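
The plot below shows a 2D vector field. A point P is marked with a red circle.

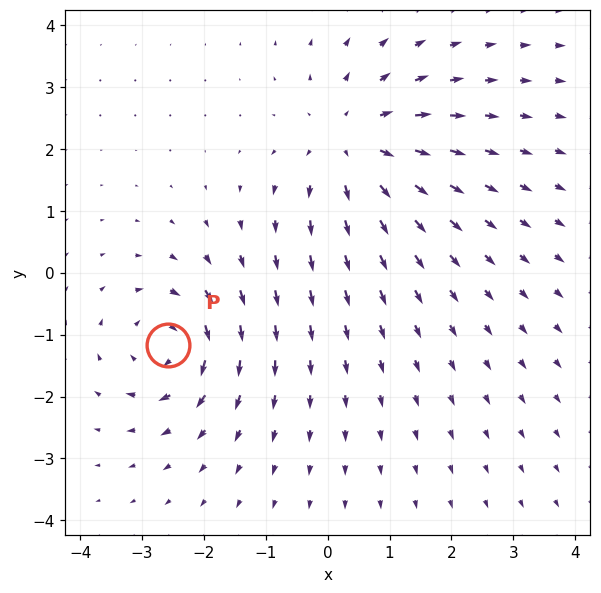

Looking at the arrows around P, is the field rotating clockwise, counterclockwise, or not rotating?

Near P at (-2.6, -1.2) the arrows circulate clockwise. The curl (z-component) there is about -4; negative curl means clockwise rotation.

clockwise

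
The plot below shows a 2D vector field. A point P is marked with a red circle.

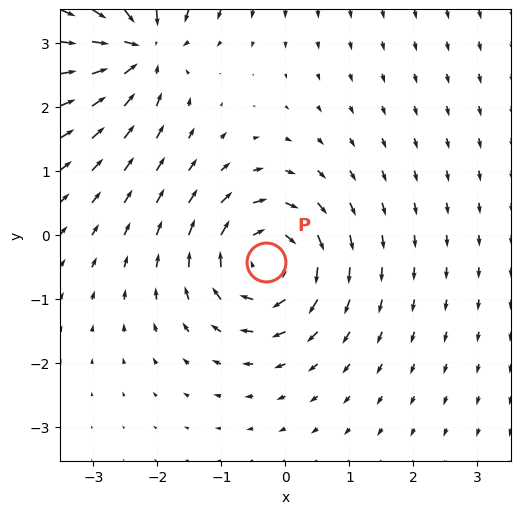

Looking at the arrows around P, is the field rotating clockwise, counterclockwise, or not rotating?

clockwise

Near P at (-0.3, -0.4) the arrows circulate clockwise. The curl (z-component) there is about -6; negative curl means clockwise rotation.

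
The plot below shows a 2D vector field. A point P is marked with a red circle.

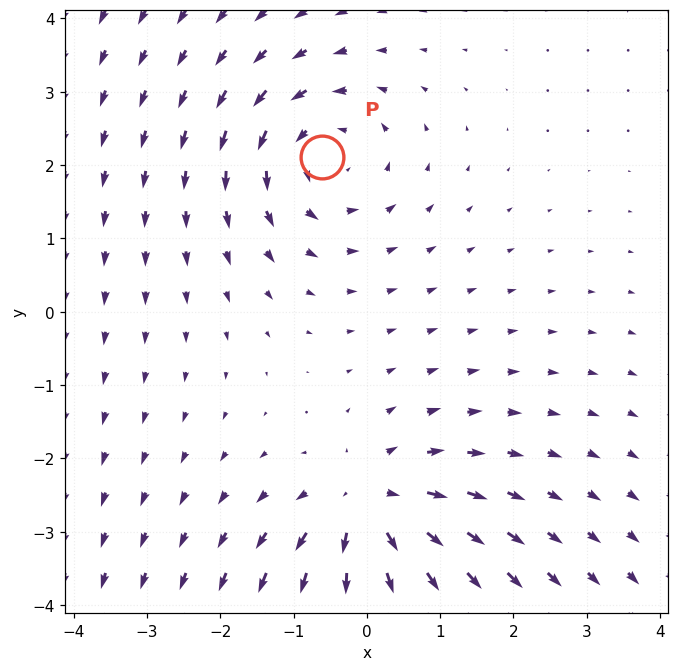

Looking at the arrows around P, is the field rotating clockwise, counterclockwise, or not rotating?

Near P at (-0.6, 2.1) the arrows circulate counterclockwise. The curl (z-component) there is about +3; positive curl means counterclockwise rotation.

counterclockwise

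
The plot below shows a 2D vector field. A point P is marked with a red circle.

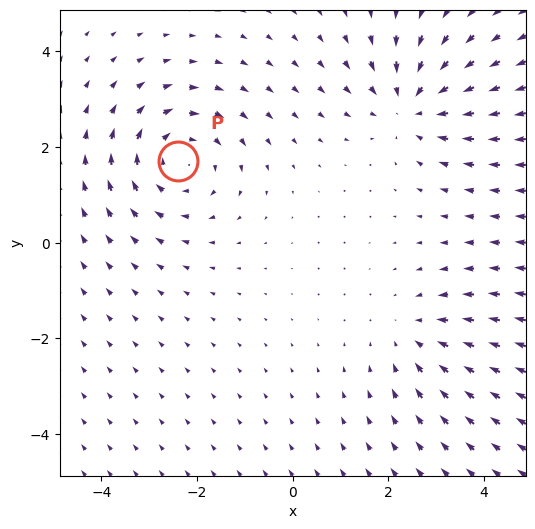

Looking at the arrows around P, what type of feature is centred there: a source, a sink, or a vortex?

At P (-2.4, 1.7) the arrows circulate clockwise. Divergence ≈0, curl about -4 — near-zero divergence with nonzero curl is a vortex.

vortex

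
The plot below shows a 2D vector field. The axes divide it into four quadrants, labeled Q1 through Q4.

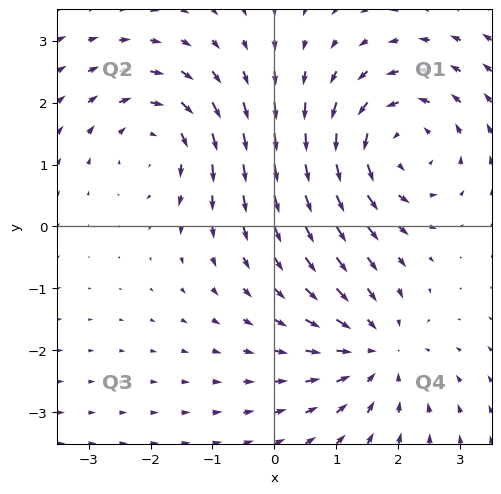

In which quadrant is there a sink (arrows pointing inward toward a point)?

Q4

The sink sits at approximately (1.6, -2.0), which lies in quadrant Q4. The divergence there is about -2, negative as expected for a sink.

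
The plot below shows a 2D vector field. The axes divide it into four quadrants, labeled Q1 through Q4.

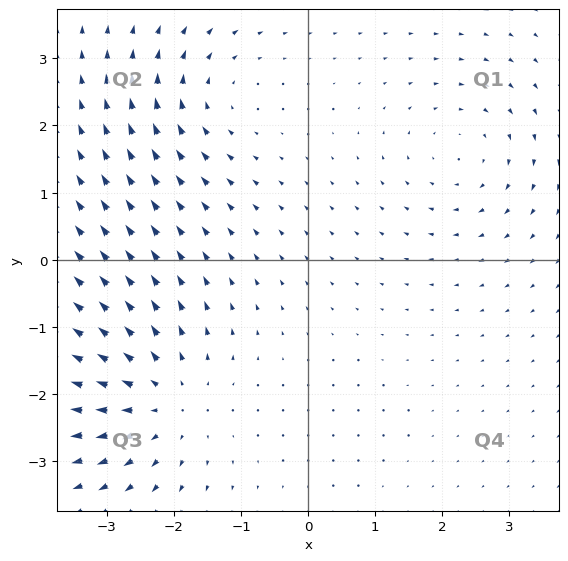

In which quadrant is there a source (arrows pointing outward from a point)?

Q3

The source sits at approximately (-2.1, -2.1), which lies in quadrant Q3. The divergence there is about +3, positive as expected for a source.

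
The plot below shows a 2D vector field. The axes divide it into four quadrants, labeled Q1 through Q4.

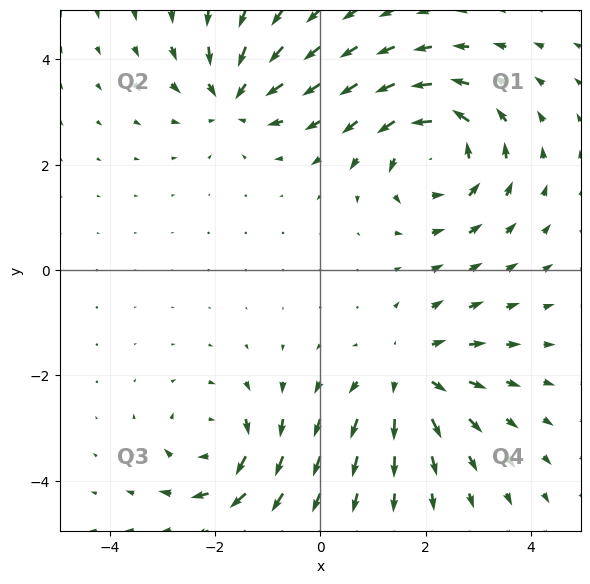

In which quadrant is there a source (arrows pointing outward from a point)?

The source sits at approximately (1.7, -2.0), which lies in quadrant Q4. The divergence there is about +4, positive as expected for a source.

Q4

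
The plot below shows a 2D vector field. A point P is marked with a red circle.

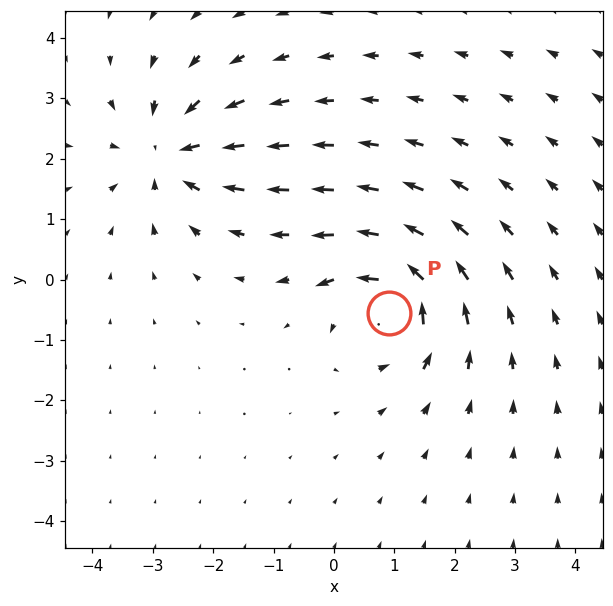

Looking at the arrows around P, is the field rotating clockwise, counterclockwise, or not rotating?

counterclockwise

Near P at (0.9, -0.5) the arrows circulate counterclockwise. The curl (z-component) there is about +5; positive curl means counterclockwise rotation.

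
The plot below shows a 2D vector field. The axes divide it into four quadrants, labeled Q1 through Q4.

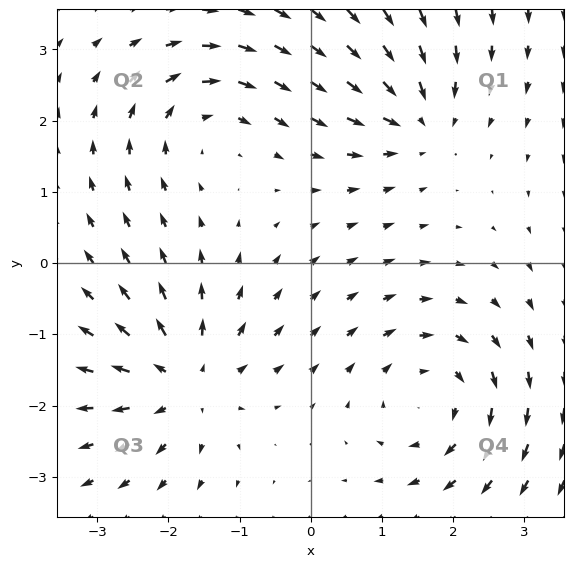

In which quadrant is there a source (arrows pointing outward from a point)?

Q3

The source sits at approximately (-1.8, -1.7), which lies in quadrant Q3. The divergence there is about +4, positive as expected for a source.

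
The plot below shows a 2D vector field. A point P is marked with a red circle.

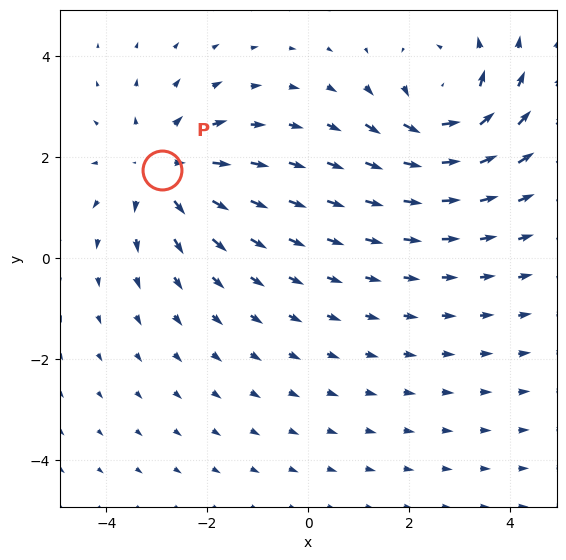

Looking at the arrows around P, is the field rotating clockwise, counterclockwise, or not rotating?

Near P at (-2.9, 1.7) the arrows show no circulation. The curl there is ≈0.

not rotating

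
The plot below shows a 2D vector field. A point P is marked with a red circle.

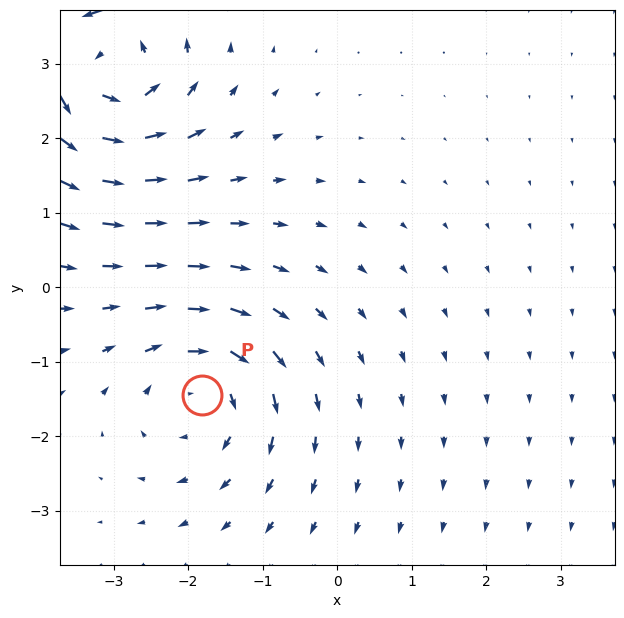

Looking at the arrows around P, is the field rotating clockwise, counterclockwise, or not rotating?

clockwise

Near P at (-1.8, -1.4) the arrows circulate clockwise. The curl (z-component) there is about -3; negative curl means clockwise rotation.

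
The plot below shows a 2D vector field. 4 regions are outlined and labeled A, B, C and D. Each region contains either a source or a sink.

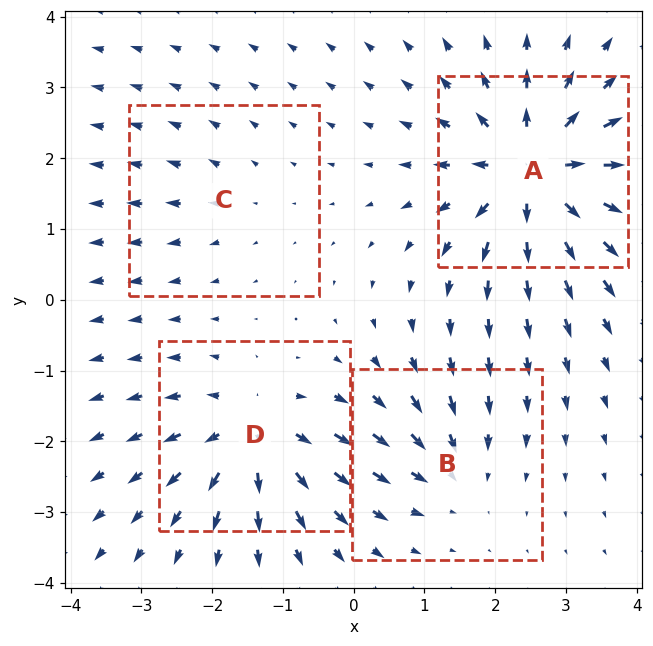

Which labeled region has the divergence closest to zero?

Divergence at each region's feature centre — A: about +9, B: about -4, C: about +2, D: about +6. Region C is closest to zero.

C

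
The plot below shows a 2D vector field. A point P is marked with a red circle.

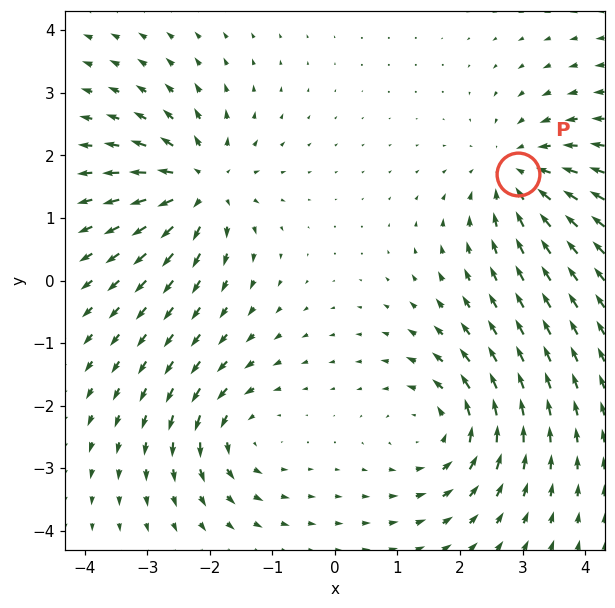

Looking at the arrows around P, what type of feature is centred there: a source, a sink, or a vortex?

sink

At P (2.9, 1.7) the arrows converge inward. Divergence about -5, curl ≈0 — negative divergence with near-zero curl is a sink.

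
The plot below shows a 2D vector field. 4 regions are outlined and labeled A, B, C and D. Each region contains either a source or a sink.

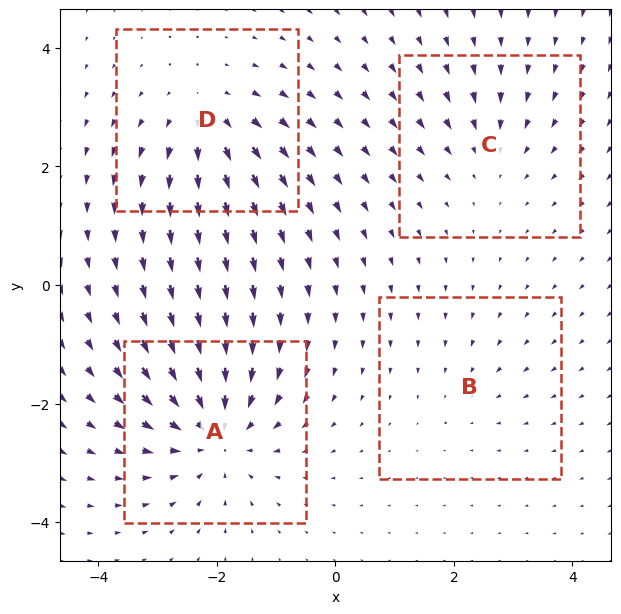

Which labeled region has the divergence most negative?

A

Divergence at each region's feature centre — A: about -6, B: about -2, C: about -3, D: about +4. Region A is most negative.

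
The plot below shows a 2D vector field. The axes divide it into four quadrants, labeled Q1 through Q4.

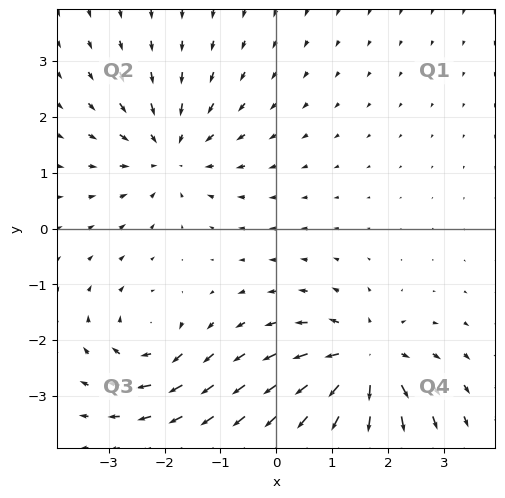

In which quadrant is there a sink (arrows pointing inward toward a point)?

The sink sits at approximately (-1.9, 1.4), which lies in quadrant Q2. The divergence there is about -4, negative as expected for a sink.

Q2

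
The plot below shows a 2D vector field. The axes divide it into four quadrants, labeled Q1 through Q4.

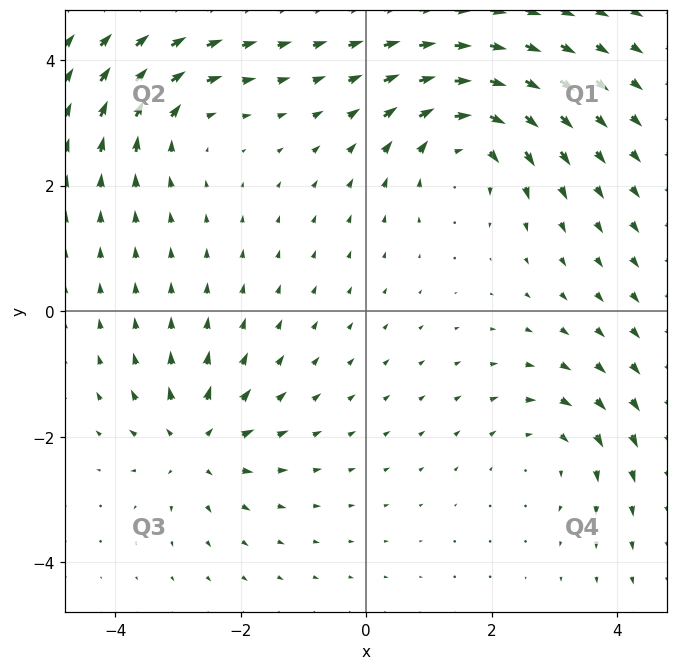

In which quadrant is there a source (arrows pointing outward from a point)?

Q3

The source sits at approximately (-2.7, -2.1), which lies in quadrant Q3. The divergence there is about +4, positive as expected for a source.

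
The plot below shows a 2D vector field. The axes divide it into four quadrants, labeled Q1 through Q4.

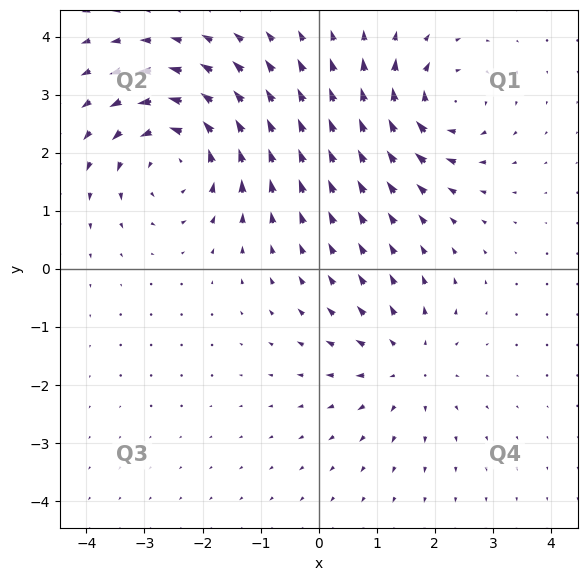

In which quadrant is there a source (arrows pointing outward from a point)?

The source sits at approximately (1.5, -1.6), which lies in quadrant Q4. The divergence there is about +3, positive as expected for a source.

Q4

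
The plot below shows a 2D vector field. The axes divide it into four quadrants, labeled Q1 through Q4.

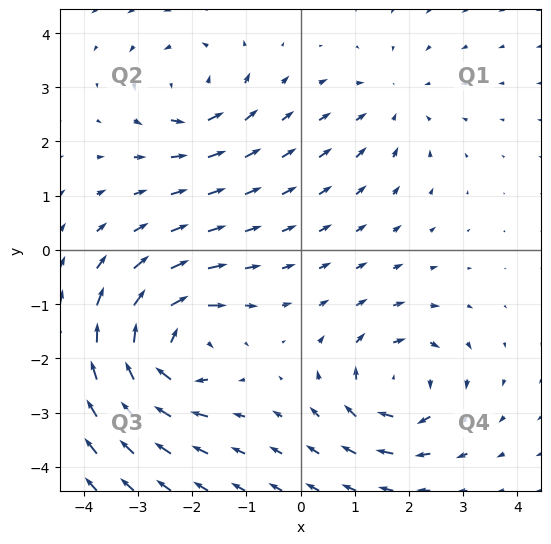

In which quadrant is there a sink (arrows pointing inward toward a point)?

The sink sits at approximately (1.7, 2.7), which lies in quadrant Q1. The divergence there is about -2, negative as expected for a sink.

Q1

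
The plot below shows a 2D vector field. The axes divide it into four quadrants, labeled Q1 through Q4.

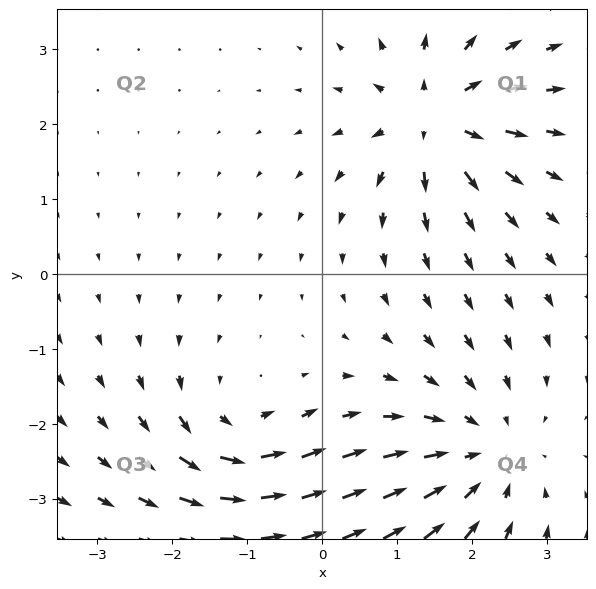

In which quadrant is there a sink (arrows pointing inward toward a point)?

Q4

The sink sits at approximately (2.1, -2.4), which lies in quadrant Q4. The divergence there is about -4, negative as expected for a sink.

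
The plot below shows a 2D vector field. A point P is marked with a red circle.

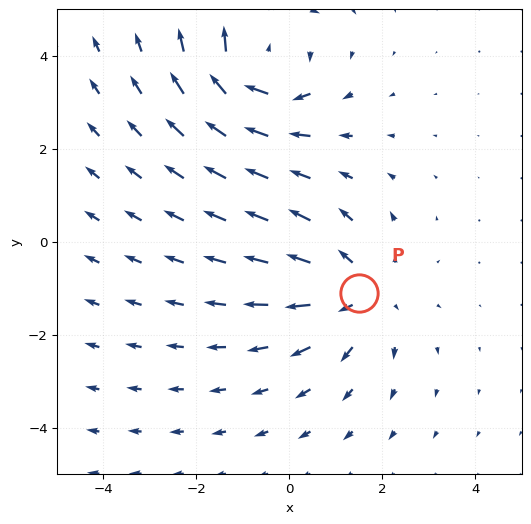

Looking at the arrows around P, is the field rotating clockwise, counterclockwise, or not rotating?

Near P at (1.5, -1.1) the arrows show no circulation. The curl there is ≈0.

not rotating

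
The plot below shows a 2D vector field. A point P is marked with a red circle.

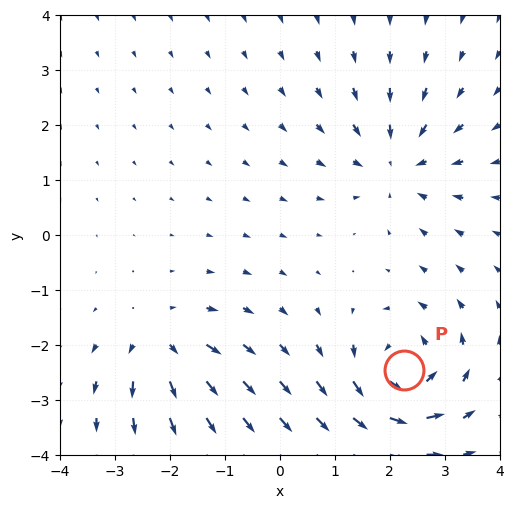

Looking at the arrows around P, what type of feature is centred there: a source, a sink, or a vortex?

vortex

At P (2.2, -2.5) the arrows circulate counterclockwise. Divergence ≈0, curl about +6 — near-zero divergence with nonzero curl is a vortex.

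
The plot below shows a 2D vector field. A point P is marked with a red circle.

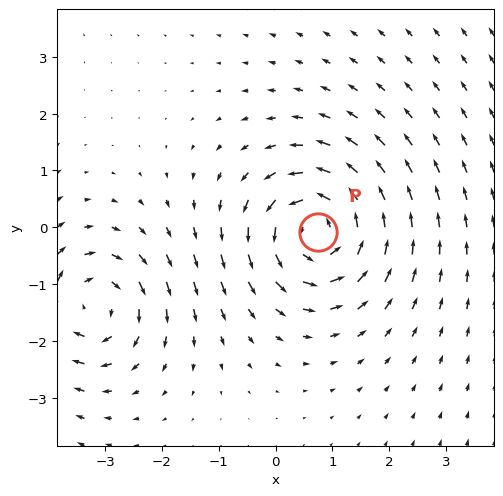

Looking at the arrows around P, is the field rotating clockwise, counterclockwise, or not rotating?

Near P at (0.7, -0.1) the arrows circulate counterclockwise. The curl (z-component) there is about +6; positive curl means counterclockwise rotation.

counterclockwise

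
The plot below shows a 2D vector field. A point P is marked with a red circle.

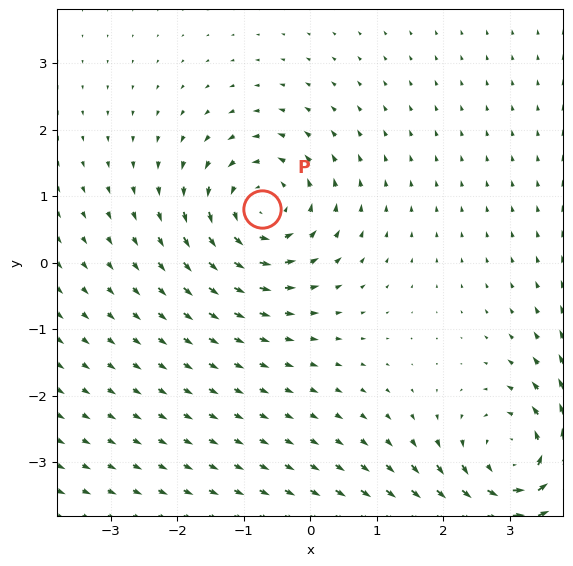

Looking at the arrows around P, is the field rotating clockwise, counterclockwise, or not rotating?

counterclockwise

Near P at (-0.7, 0.8) the arrows circulate counterclockwise. The curl (z-component) there is about +4; positive curl means counterclockwise rotation.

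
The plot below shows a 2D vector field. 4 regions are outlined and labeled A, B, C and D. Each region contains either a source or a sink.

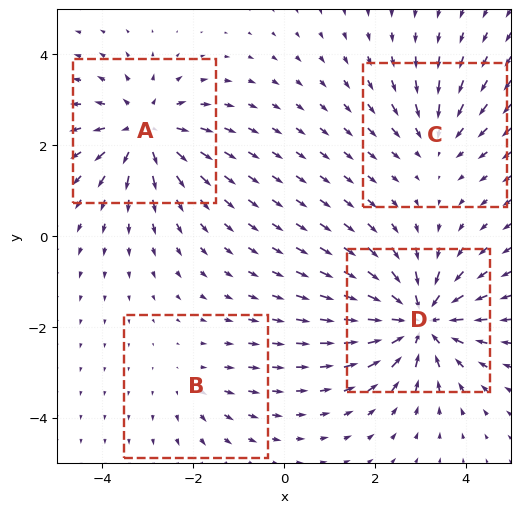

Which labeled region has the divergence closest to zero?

Divergence at each region's feature centre — A: about +6, B: about +2, C: about -3, D: about -7. Region B is closest to zero.

B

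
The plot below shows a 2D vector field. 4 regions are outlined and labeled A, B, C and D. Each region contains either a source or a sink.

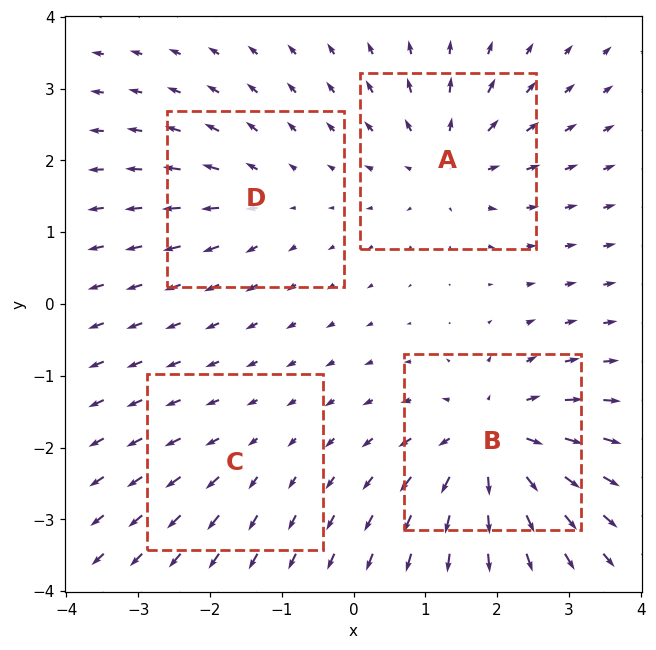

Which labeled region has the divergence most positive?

Divergence at each region's feature centre — A: about +5, B: about +8, C: about +2, D: about +4. Region B is most positive.

B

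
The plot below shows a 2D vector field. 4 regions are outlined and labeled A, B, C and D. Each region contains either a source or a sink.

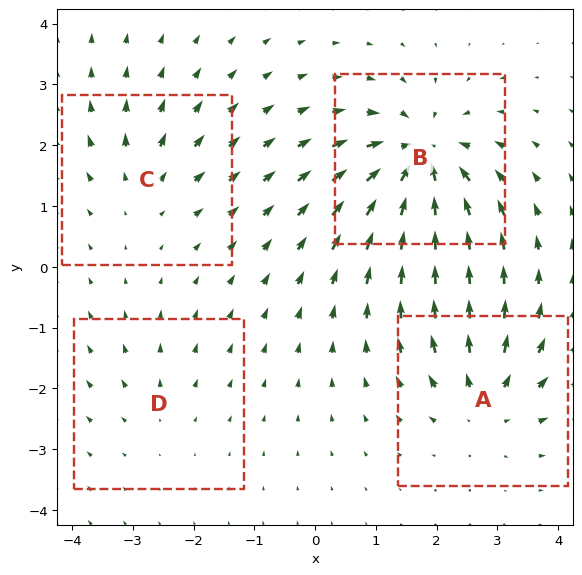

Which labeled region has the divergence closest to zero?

D

Divergence at each region's feature centre — A: about +6, B: about -9, C: about +4, D: about +2. Region D is closest to zero.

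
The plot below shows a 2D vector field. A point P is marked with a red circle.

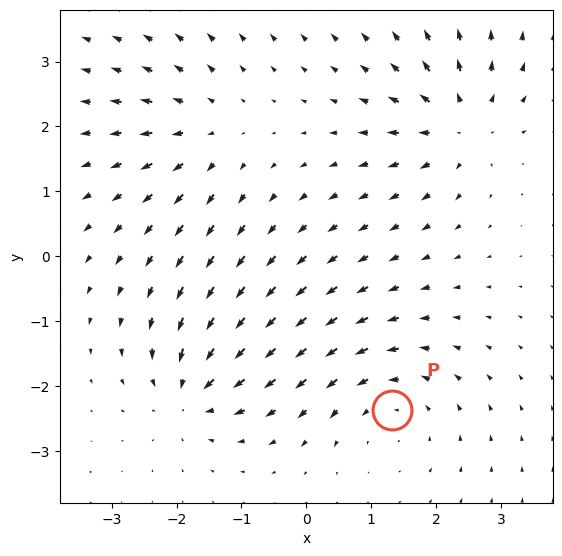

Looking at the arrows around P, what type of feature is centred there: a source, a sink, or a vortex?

At P (1.3, -2.4) the arrows circulate counterclockwise. Divergence ≈0, curl about +3 — near-zero divergence with nonzero curl is a vortex.

vortex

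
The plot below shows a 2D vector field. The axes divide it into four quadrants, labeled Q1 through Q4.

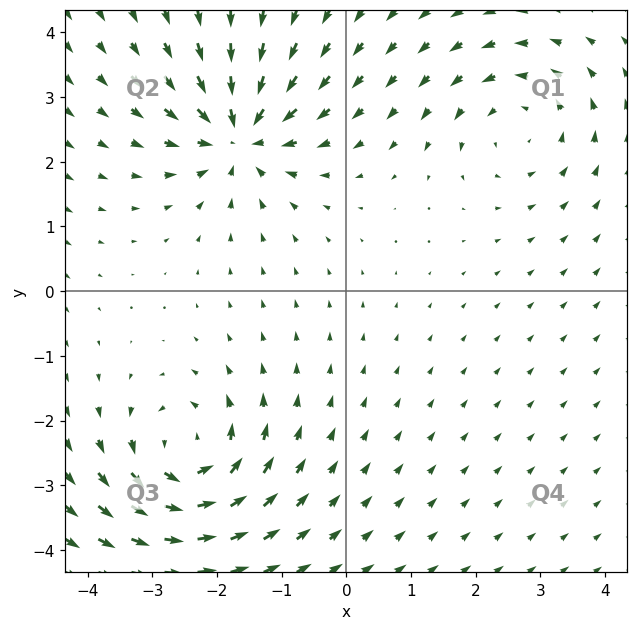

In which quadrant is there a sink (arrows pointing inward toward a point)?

Q2

The sink sits at approximately (-1.7, 2.4), which lies in quadrant Q2. The divergence there is about -7, negative as expected for a sink.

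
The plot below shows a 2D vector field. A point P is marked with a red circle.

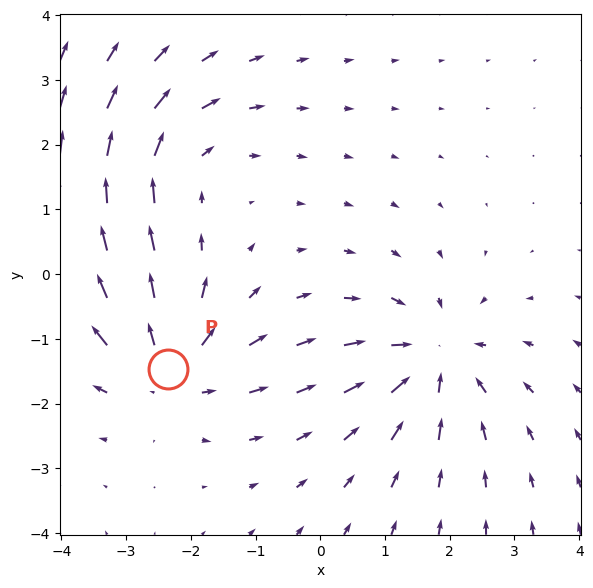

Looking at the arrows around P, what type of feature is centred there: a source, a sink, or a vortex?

At P (-2.4, -1.5) the arrows spread outward. Divergence about +4, curl ≈0 — positive divergence with near-zero curl is a source.

source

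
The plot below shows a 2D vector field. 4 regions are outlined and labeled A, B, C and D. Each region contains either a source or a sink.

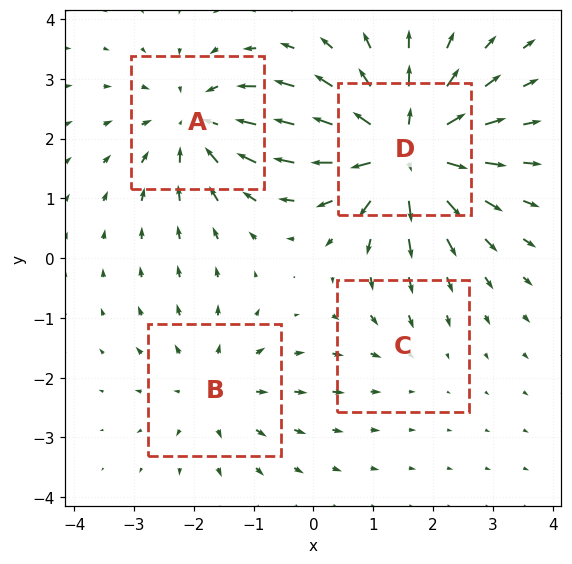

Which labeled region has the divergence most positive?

D

Divergence at each region's feature centre — A: about -5, B: about +3, C: about -2, D: about +7. Region D is most positive.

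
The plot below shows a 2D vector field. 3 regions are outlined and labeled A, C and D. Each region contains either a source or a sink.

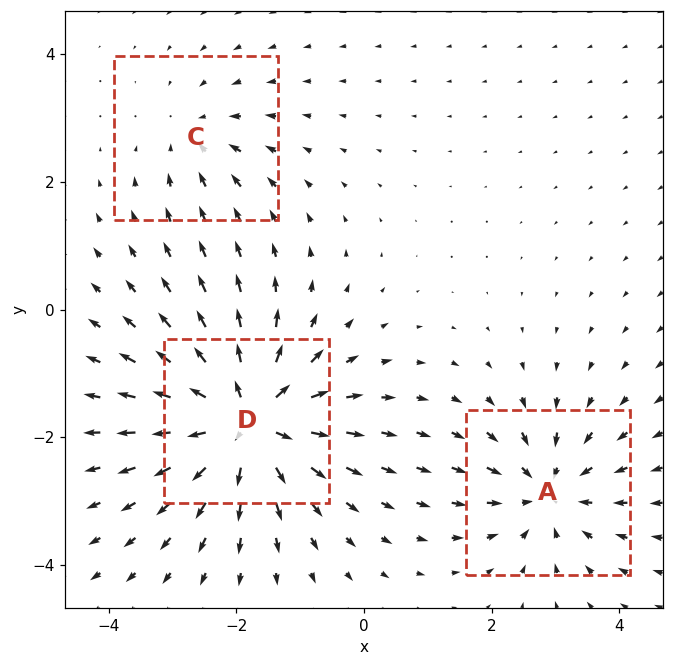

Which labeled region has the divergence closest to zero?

C

Divergence at each region's feature centre — A: about -4, C: about -2, D: about +6. Region C is closest to zero.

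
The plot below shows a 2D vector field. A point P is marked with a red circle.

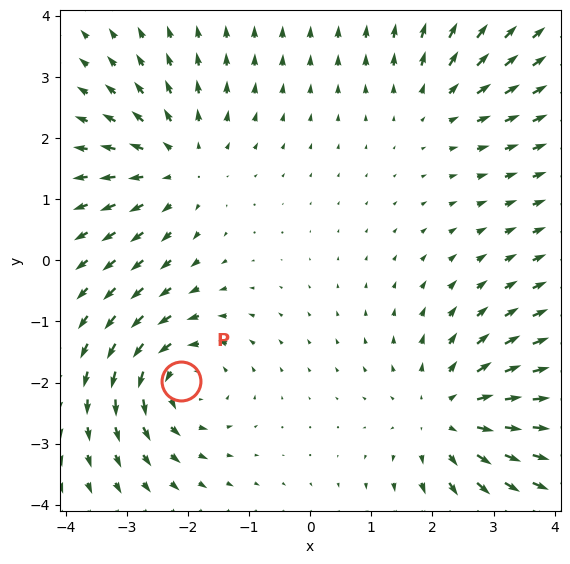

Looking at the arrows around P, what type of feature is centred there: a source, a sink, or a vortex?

vortex

At P (-2.1, -2.0) the arrows circulate counterclockwise. Divergence ≈0, curl about +5 — near-zero divergence with nonzero curl is a vortex.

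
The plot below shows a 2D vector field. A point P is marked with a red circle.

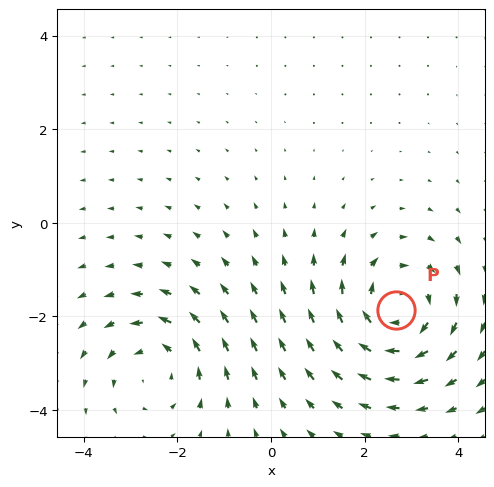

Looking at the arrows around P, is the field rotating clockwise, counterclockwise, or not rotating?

Near P at (2.7, -1.9) the arrows circulate clockwise. The curl (z-component) there is about -4; negative curl means clockwise rotation.

clockwise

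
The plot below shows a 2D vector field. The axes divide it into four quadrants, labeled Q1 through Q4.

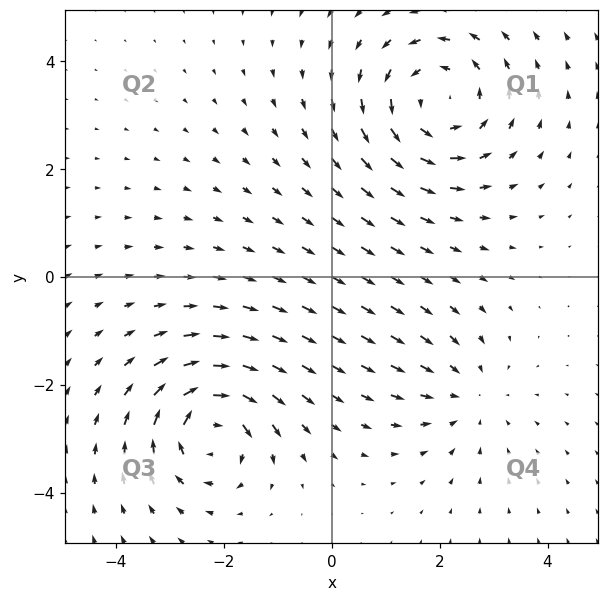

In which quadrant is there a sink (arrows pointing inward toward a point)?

The sink sits at approximately (2.5, -2.2), which lies in quadrant Q4. The divergence there is about -2, negative as expected for a sink.

Q4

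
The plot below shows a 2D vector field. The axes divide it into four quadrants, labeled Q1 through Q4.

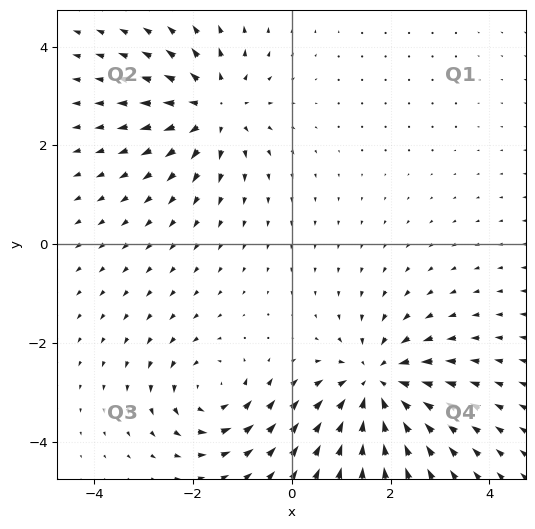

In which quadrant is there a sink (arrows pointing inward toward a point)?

The sink sits at approximately (1.7, -2.8), which lies in quadrant Q4. The divergence there is about -5, negative as expected for a sink.

Q4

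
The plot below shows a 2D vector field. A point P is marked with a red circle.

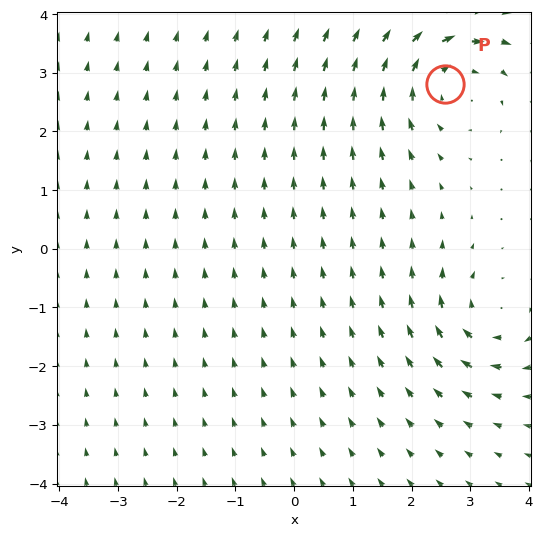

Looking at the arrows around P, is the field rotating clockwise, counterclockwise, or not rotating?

clockwise

Near P at (2.6, 2.8) the arrows circulate clockwise. The curl (z-component) there is about -4; negative curl means clockwise rotation.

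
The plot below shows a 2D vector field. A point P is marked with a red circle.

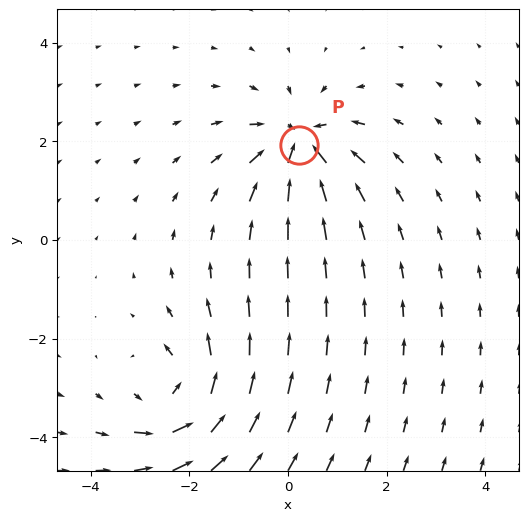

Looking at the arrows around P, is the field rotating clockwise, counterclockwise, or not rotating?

Near P at (0.2, 1.9) the arrows show no circulation. The curl there is ≈0.

not rotating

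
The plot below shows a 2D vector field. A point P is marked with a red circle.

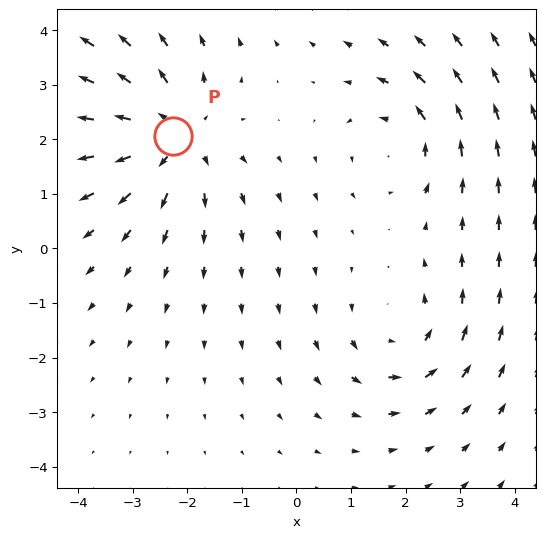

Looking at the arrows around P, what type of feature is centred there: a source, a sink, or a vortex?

At P (-2.3, 2.1) the arrows spread outward. Divergence about +4, curl ≈0 — positive divergence with near-zero curl is a source.

source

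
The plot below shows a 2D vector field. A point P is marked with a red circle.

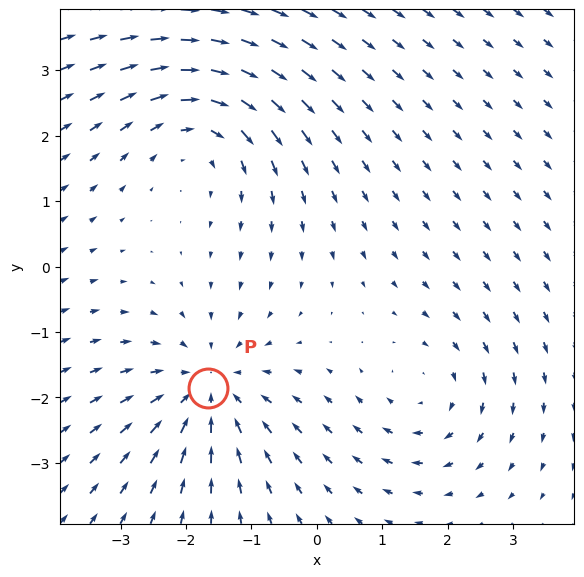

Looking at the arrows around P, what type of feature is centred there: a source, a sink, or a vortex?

At P (-1.7, -1.9) the arrows converge inward. Divergence about -3, curl ≈0 — negative divergence with near-zero curl is a sink.

sink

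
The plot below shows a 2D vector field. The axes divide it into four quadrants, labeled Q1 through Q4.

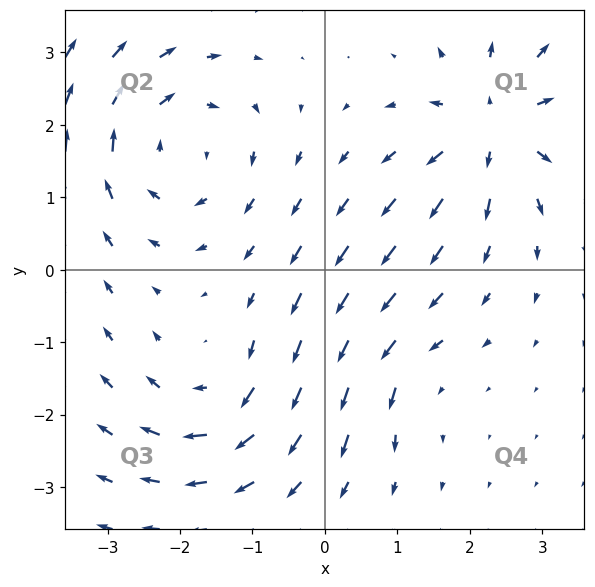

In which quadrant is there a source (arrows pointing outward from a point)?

Q1

The source sits at approximately (2.3, 2.0), which lies in quadrant Q1. The divergence there is about +6, positive as expected for a source.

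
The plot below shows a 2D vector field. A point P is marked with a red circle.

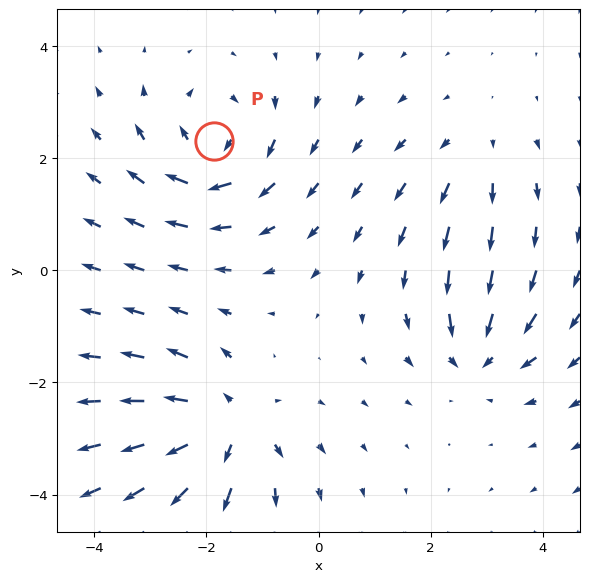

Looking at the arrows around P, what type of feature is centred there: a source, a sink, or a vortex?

At P (-1.9, 2.3) the arrows circulate clockwise. Divergence ≈0, curl about -5 — near-zero divergence with nonzero curl is a vortex.

vortex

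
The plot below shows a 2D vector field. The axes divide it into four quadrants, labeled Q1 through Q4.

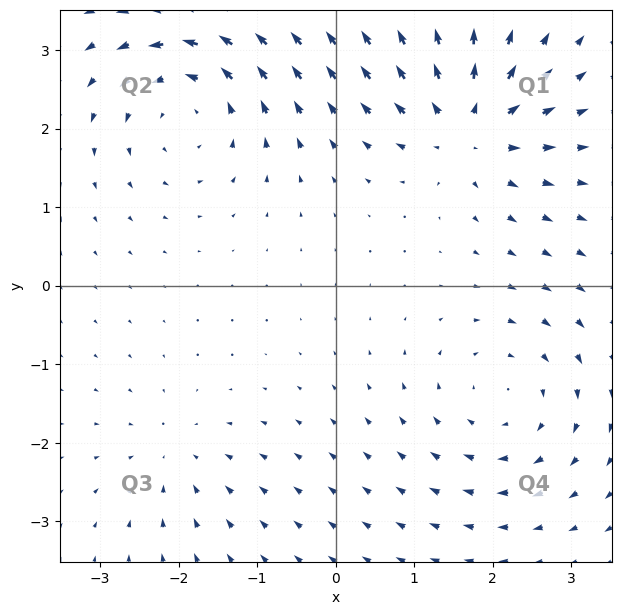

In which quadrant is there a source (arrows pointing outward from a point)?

The source sits at approximately (1.7, 2.0), which lies in quadrant Q1. The divergence there is about +6, positive as expected for a source.

Q1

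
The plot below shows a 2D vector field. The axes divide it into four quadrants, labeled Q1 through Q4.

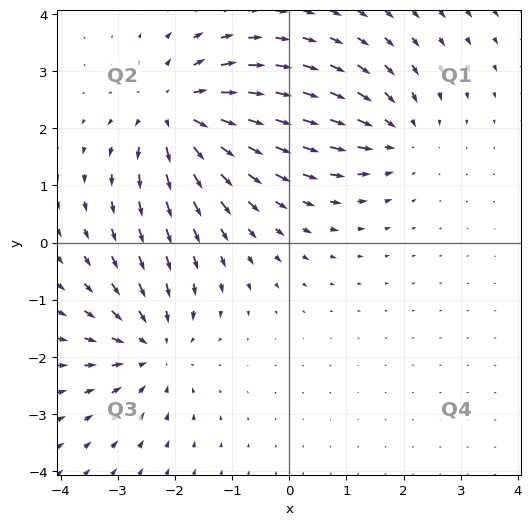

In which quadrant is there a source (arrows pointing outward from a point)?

Q2

The source sits at approximately (-2.0, 2.3), which lies in quadrant Q2. The divergence there is about +5, positive as expected for a source.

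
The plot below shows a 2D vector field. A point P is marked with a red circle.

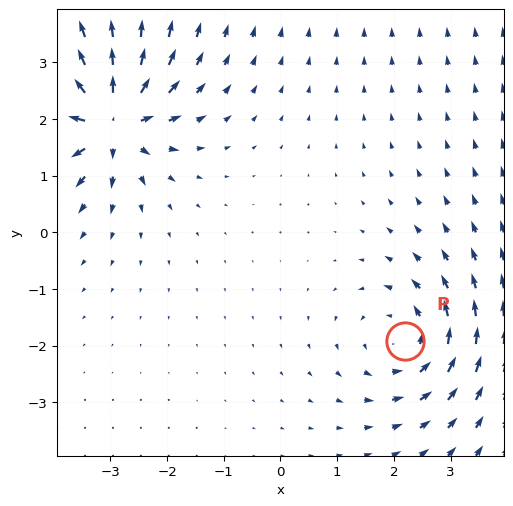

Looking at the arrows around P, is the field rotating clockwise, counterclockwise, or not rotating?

counterclockwise

Near P at (2.2, -1.9) the arrows circulate counterclockwise. The curl (z-component) there is about +3; positive curl means counterclockwise rotation.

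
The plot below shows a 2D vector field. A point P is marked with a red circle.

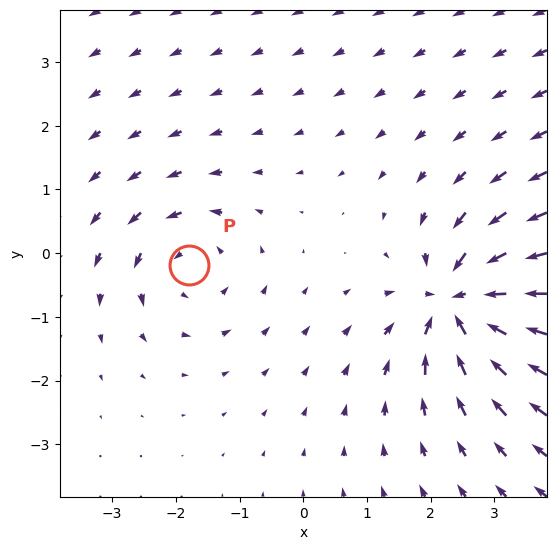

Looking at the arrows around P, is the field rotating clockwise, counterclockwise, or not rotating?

Near P at (-1.8, -0.2) the arrows circulate counterclockwise. The curl (z-component) there is about +3; positive curl means counterclockwise rotation.

counterclockwise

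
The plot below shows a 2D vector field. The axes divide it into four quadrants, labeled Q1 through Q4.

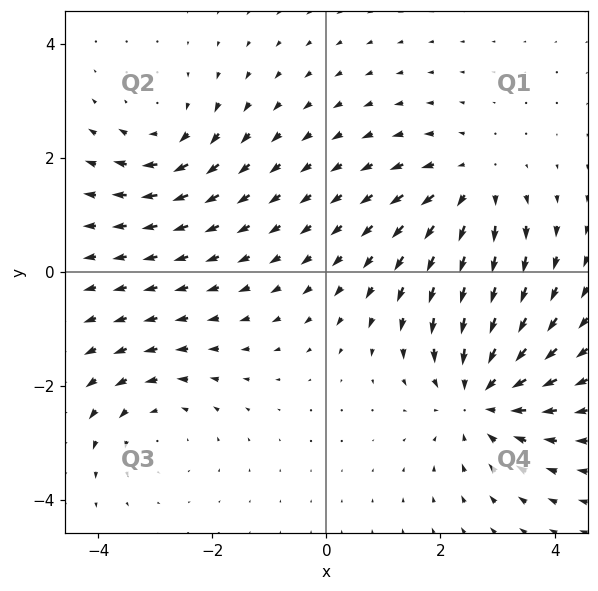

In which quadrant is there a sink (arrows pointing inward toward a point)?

Q4

The sink sits at approximately (2.7, -2.1), which lies in quadrant Q4. The divergence there is about -4, negative as expected for a sink.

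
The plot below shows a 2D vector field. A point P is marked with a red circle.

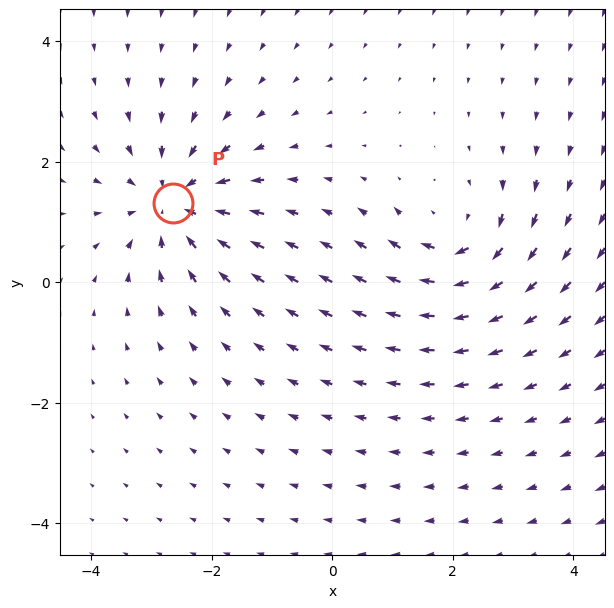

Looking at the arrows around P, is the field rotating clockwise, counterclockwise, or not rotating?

not rotating

Near P at (-2.6, 1.3) the arrows show no circulation. The curl there is ≈0.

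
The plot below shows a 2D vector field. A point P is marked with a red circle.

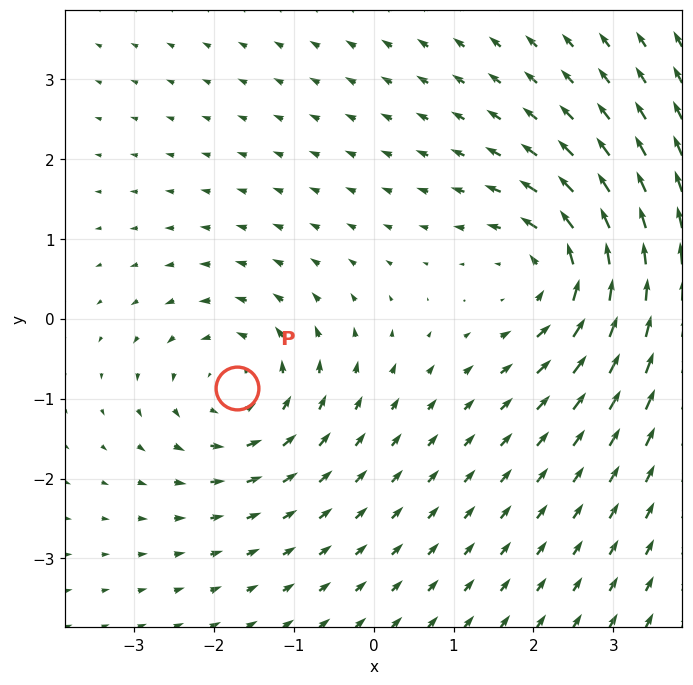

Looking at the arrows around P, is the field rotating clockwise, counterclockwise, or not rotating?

counterclockwise

Near P at (-1.7, -0.9) the arrows circulate counterclockwise. The curl (z-component) there is about +3; positive curl means counterclockwise rotation.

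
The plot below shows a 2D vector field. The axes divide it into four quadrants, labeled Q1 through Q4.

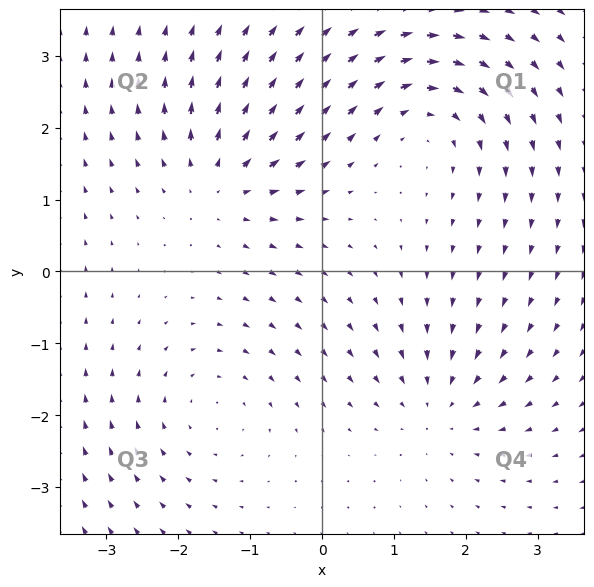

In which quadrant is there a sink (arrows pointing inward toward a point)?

The sink sits at approximately (1.6, -1.9), which lies in quadrant Q4. The divergence there is about -3, negative as expected for a sink.

Q4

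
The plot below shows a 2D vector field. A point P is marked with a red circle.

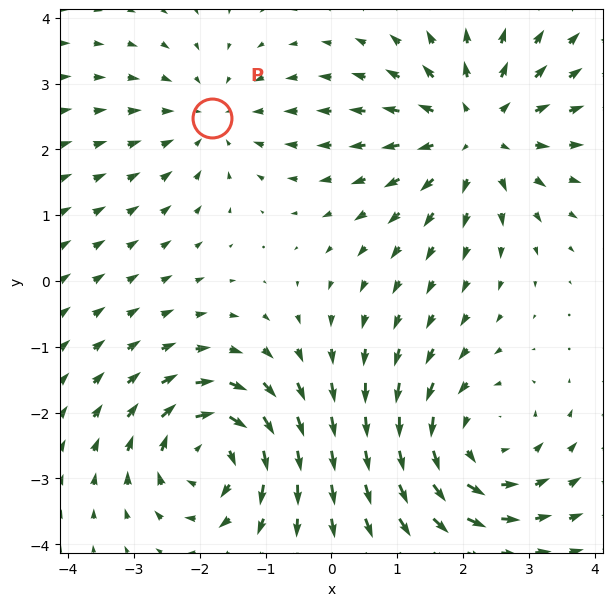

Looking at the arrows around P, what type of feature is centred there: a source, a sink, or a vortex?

At P (-1.8, 2.5) the arrows converge inward. Divergence about -2, curl ≈0 — negative divergence with near-zero curl is a sink.

sink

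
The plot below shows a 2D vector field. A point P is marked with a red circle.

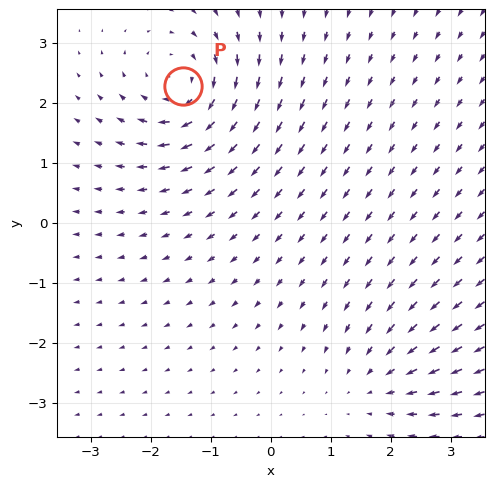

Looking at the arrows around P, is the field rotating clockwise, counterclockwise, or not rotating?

clockwise

Near P at (-1.5, 2.3) the arrows circulate clockwise. The curl (z-component) there is about -5; negative curl means clockwise rotation.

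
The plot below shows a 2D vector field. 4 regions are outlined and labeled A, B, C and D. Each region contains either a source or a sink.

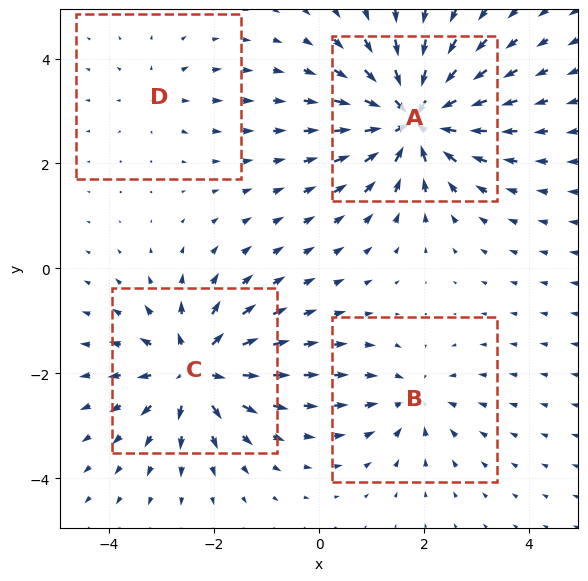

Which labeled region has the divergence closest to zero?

D

Divergence at each region's feature centre — A: about -8, B: about -4, C: about +7, D: about +3. Region D is closest to zero.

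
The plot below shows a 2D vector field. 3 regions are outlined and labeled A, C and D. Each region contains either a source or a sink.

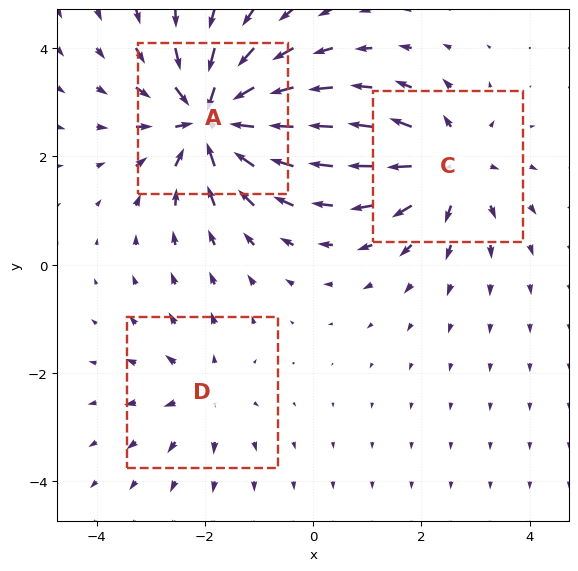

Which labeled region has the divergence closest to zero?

D

Divergence at each region's feature centre — A: about -6, C: about +4, D: about +2. Region D is closest to zero.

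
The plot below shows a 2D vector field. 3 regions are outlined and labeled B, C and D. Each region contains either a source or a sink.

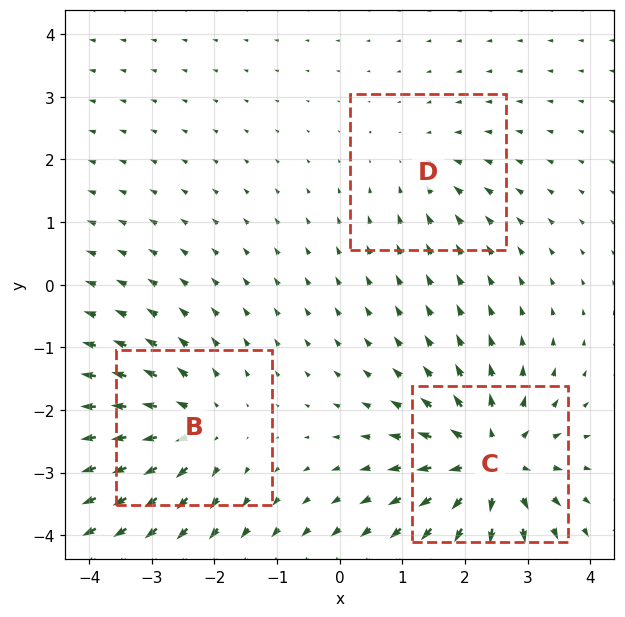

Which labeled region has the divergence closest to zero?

Divergence at each region's feature centre — B: about +4, C: about +6, D: about -2. Region D is closest to zero.

D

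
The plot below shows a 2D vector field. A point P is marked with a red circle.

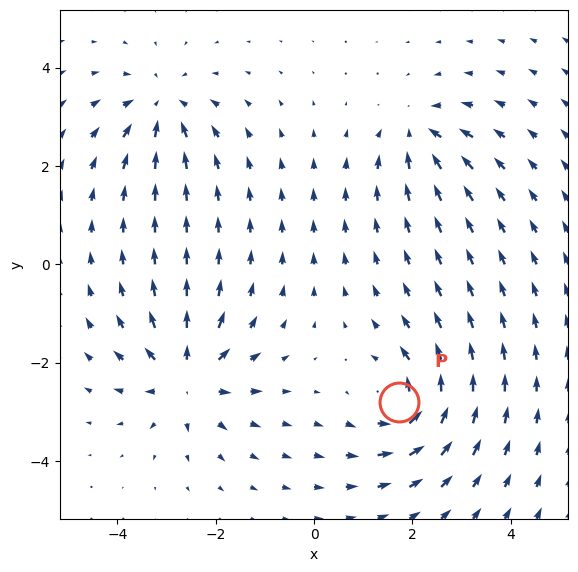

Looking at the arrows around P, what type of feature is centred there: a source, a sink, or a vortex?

vortex

At P (1.7, -2.8) the arrows circulate counterclockwise. Divergence ≈0, curl about +6 — near-zero divergence with nonzero curl is a vortex.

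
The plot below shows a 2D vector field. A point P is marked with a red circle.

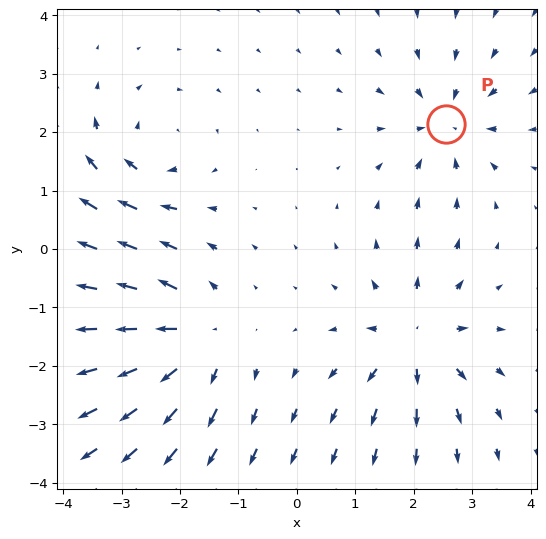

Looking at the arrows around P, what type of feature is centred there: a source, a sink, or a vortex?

At P (2.6, 2.1) the arrows converge inward. Divergence about -3, curl ≈0 — negative divergence with near-zero curl is a sink.

sink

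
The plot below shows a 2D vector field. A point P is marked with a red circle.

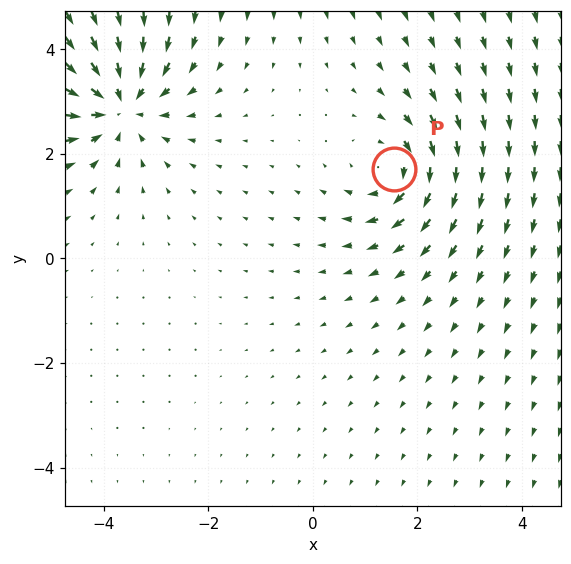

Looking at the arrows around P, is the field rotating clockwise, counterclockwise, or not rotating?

clockwise

Near P at (1.6, 1.7) the arrows circulate clockwise. The curl (z-component) there is about -3; negative curl means clockwise rotation.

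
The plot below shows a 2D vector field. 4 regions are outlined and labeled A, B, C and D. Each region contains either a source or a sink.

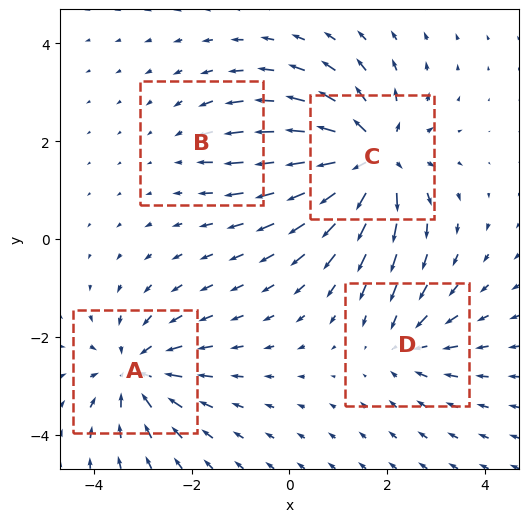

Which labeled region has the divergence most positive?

C

Divergence at each region's feature centre — A: about -5, B: about -2, C: about +7, D: about -4. Region C is most positive.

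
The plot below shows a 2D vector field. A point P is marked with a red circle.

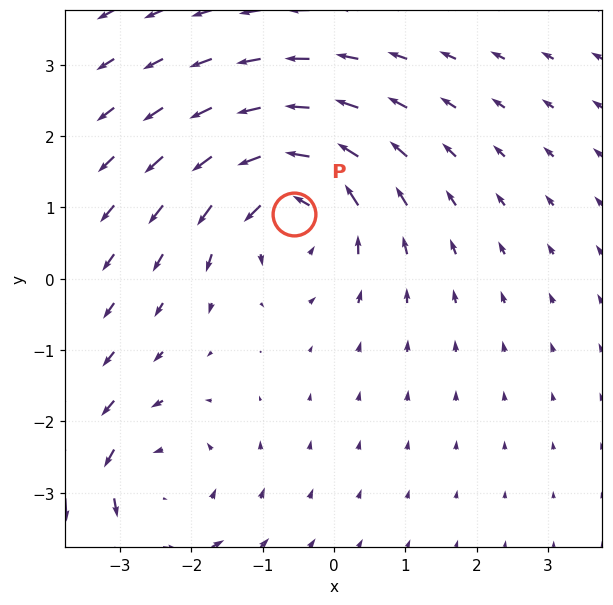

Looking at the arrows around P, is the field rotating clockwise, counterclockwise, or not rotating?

Near P at (-0.6, 0.9) the arrows circulate counterclockwise. The curl (z-component) there is about +4; positive curl means counterclockwise rotation.

counterclockwise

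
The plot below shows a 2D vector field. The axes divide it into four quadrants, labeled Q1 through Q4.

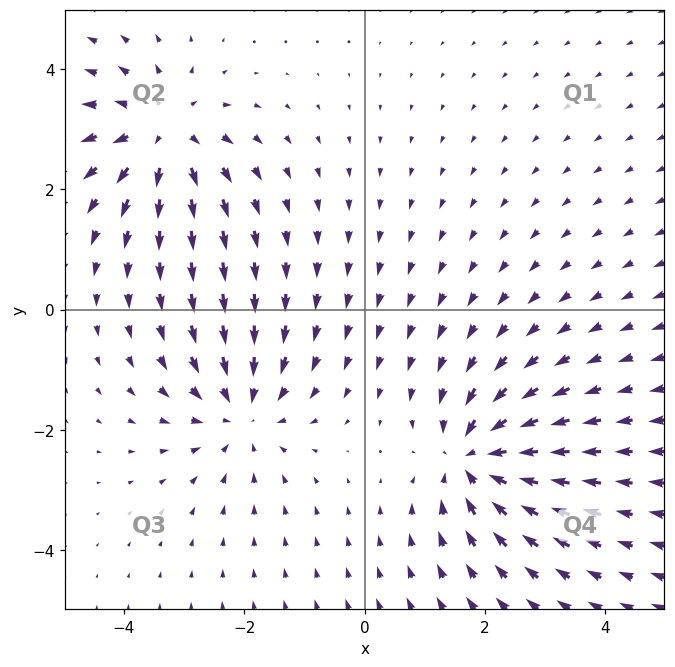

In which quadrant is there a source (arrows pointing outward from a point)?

Q2

The source sits at approximately (-3.3, 2.9), which lies in quadrant Q2. The divergence there is about +5, positive as expected for a source.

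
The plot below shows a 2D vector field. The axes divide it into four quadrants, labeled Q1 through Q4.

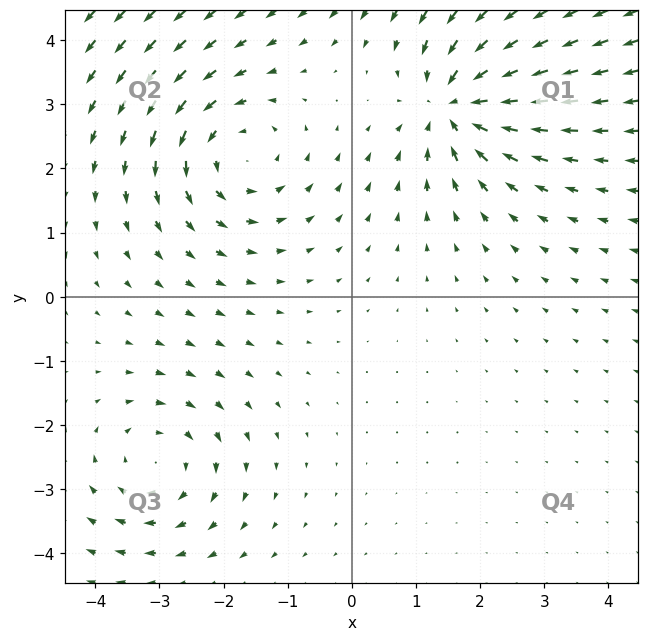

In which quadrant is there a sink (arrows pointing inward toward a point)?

Q1

The sink sits at approximately (1.6, 3.0), which lies in quadrant Q1. The divergence there is about -5, negative as expected for a sink.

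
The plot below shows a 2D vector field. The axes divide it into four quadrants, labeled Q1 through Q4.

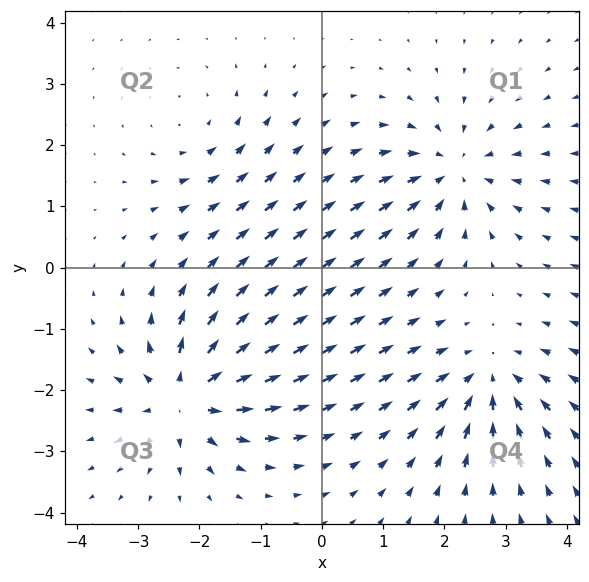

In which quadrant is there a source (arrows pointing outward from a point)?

The source sits at approximately (-2.2, -2.1), which lies in quadrant Q3. The divergence there is about +7, positive as expected for a source.

Q3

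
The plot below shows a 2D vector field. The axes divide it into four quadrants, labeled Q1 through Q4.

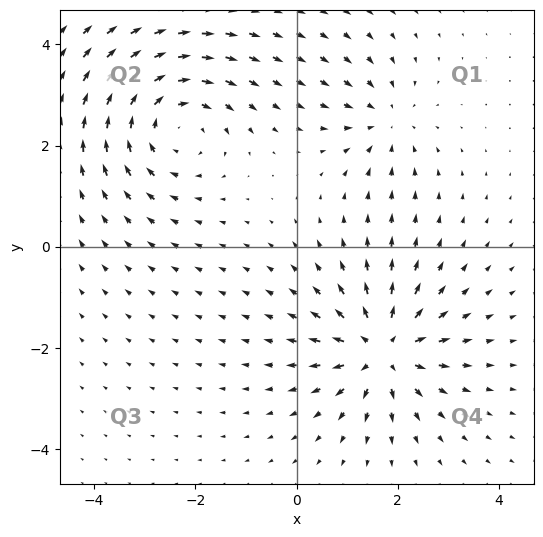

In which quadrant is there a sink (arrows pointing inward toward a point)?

The sink sits at approximately (1.8, 2.5), which lies in quadrant Q1. The divergence there is about -3, negative as expected for a sink.

Q1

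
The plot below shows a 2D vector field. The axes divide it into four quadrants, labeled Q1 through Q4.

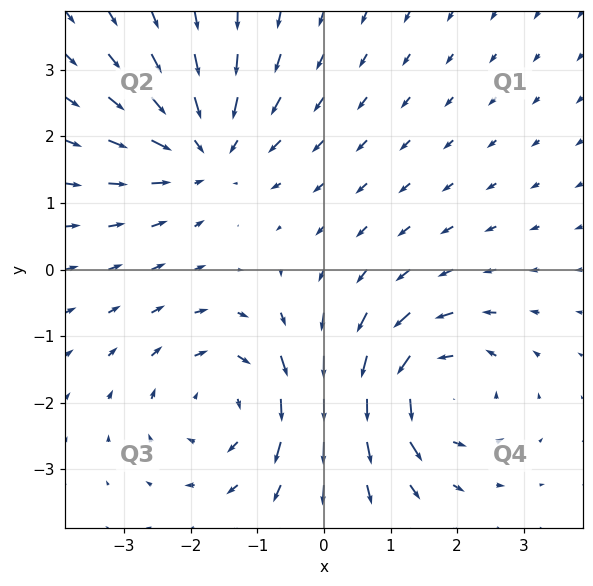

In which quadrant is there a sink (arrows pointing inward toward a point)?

Q2

The sink sits at approximately (-1.8, 1.8), which lies in quadrant Q2. The divergence there is about -3, negative as expected for a sink.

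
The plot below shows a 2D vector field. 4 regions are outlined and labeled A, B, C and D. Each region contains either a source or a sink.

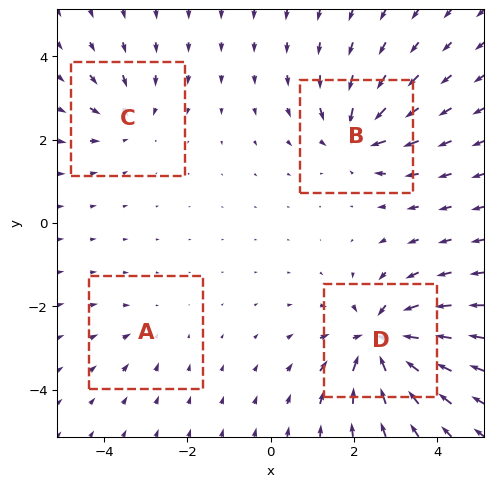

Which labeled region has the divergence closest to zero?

Divergence at each region's feature centre — A: about -2, B: about -5, C: about -4, D: about -8. Region A is closest to zero.

A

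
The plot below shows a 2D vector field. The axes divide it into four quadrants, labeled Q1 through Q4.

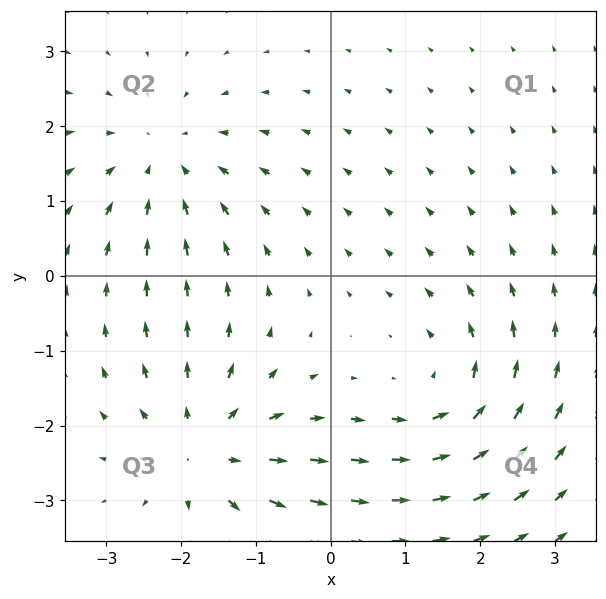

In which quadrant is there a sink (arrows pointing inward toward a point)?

Q2

The sink sits at approximately (-2.2, 1.6), which lies in quadrant Q2. The divergence there is about -3, negative as expected for a sink.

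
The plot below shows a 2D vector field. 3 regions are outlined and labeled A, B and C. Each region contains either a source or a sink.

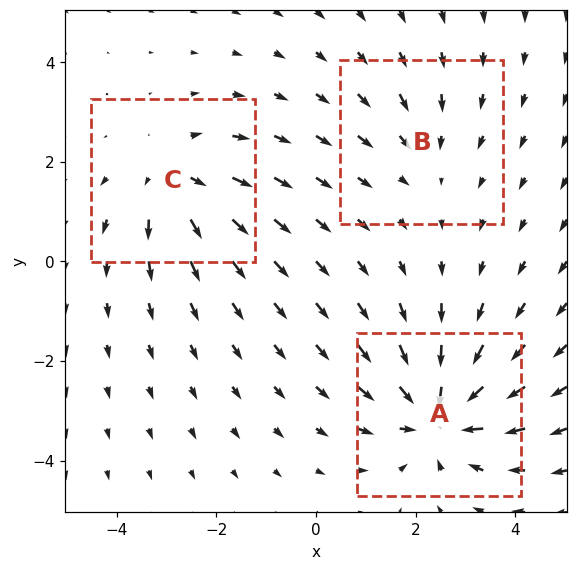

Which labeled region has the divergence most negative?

A

Divergence at each region's feature centre — A: about -5, B: about -2, C: about +3. Region A is most negative.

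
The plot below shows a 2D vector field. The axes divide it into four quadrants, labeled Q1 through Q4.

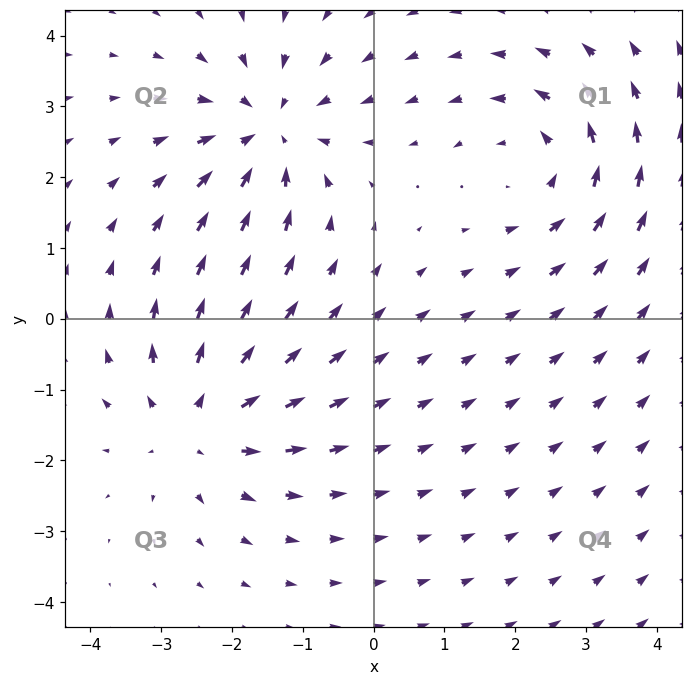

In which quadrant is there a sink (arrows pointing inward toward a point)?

Q2

The sink sits at approximately (-1.5, 2.6), which lies in quadrant Q2. The divergence there is about -5, negative as expected for a sink.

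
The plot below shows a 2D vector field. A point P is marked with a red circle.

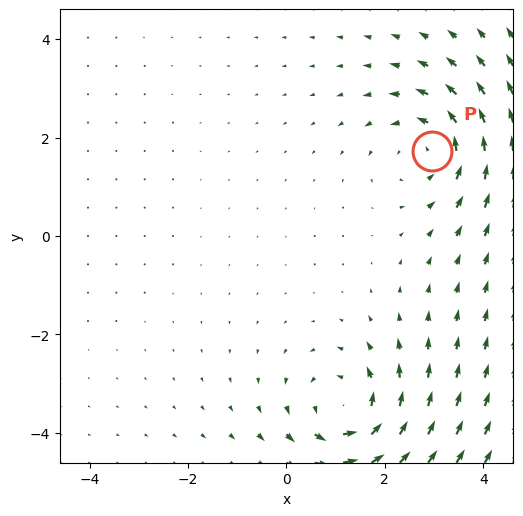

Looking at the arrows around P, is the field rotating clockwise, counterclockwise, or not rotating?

Near P at (2.9, 1.7) the arrows circulate counterclockwise. The curl (z-component) there is about +3; positive curl means counterclockwise rotation.

counterclockwise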